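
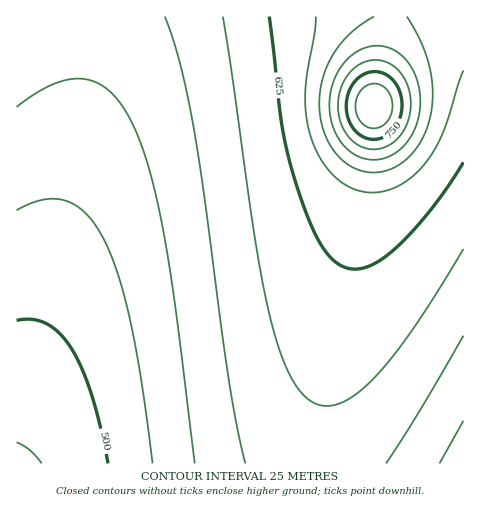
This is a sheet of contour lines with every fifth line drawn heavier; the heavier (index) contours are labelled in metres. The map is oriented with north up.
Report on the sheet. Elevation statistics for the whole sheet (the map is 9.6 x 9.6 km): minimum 470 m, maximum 800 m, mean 585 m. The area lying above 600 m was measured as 33.7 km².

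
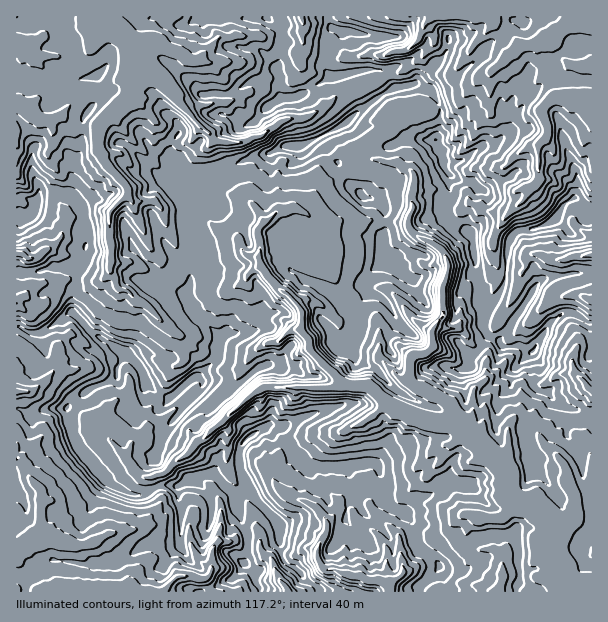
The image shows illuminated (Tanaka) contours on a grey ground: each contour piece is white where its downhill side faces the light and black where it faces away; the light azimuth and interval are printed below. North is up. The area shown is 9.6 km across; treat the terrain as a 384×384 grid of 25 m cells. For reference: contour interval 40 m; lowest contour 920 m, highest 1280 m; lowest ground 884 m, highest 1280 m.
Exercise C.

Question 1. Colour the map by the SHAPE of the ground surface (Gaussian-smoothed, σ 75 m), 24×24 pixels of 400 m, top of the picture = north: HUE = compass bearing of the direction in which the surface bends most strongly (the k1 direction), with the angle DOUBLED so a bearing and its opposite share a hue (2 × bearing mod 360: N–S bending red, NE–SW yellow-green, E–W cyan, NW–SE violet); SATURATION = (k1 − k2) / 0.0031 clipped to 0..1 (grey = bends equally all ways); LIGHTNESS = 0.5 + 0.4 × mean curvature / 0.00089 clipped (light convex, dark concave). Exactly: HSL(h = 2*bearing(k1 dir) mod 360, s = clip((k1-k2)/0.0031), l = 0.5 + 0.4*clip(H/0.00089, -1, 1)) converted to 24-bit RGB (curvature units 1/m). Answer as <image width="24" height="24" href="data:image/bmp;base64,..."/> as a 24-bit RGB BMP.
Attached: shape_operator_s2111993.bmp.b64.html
<image width="24" height="24" href="data:image/bmp;base64,Qk32BgAAAAAAADYAAAAoAAAAGAAAABgAAAABABgAAAAAAMAGAAATCwAAEwsAAAAAAAAAAAAAun6wcGCDi3ZVh3xKTmk5sWI6DF0Lb6MCyAqSx+I27kPdAuo9efvMiAAEWy0HCVU105w21Y2RcpG1i5ZeMJ6qarmAdE9zkldaTY9tlIbLSVDGnX/HxZnQTnqm4ojDkupnAUdt7/jTWgRXqPqbMwAu05G6nc3KSWnAJKe6k9WZilWPqVhdP7NYTZyJYkZ3scWQV6pMc0M9toZhKVopUWYziXdC265+y0HhAjh8sNtGOWzK3arYGDx/0JR6srBqiDOJgNN0WItnT3ymjnLTwavjh1W1R1xzxGx0c8SRVT2Rl211k0NSk3JGLY9Ho8I0K2Fdexnez8mDn/DIjy9OcRNKTbRPmWCKc8G3lpa/kVVTSi8kR8MrJnAmZzUxtsNlMVqRsDdGclZ0ZDxNsevEuujtrQPgjo74wbnrYqvHueejVR1Kh05phKidb5CObHeIm72MT4J+snnJqbLfu67ZOSBV0Jt7XcuJtqk3m1aJelWKi9qxmcqmZi5h68fUAVQaHoF3zkzS68VnOStHhLebhrjJmJTQrqLNvpajcYxaL2RVyrJlbCo0Qypb0uO+WSFWf8NyaZZINSlWx+i3bk5ei15nWoNK1aqRBTIWBFNI+NPkqJTkXcVmUFgnECoJXHs41a+4mYHKrj62fkg4jTtiLaagx6RYgWOnlppdmI7ddHHe1LGRUnJrlnWemlV91aeBlUi6AY0rAHgX4qiufFrd59T35dP4IvH7T0QNe0UTPdJteTZJUFaegq8/gldJeL59mMjYWWUaLGY015bC2IPaMGOFt+69c1To8NnrbXrM/QDlHzMAMTMAOXUAMSUCMxMAXf6Augu2PBMRoMVGF2FQyINmOb5YdtaAMA4TcXqeSJSHZVosWlsnpeiNadl5JFthx4U7xG1jKH2i29L50+34aABm5DJ4zvXt/msbADxMvbj7+dLrPh2pvN1S3eq+RpRibh+8c4PVt0KNOJGB0PnvatPHnFR/bTtiYE1B4sevzWG/EVkBz8YAVAFxrdnAwXd9xhSMwP/gABgz9+1dxELmp+vo9KzeslKgKHwfnlYqzkre0frybjVNYpOWfilCiEpdksurZ5l5lmiN4LrbJgC0dux3kVJWq19ZeNyWdwAfAFBavVsu2Oise8EkCVcl+KPer9H1OnYzNG8+0tE3U4xlVBAzaMyegKCpp6h5X35PRpGB534TMwIQadeWXW6hv5SJhiM7peOfAA4z5MCvncODJ4Sm98PLFEUYXD8ZckTvvYDf1KeLGGxnvitHcLVqg2ZvoJB+oZWKPbtYVwRPud3Nd4WFX2t1qmaMn7vOk82tOAXWmmwWTOh24JFOKalOsBKiV9Loa6okEEEey7qUERuxmvCTXyKWr55nmJyBo5x4rkssIVG/lJqGb2qLdG1/ZX6Qt9mhqB8XMwAZkOmeCbCS/7/OVx8rlmY+Ycsh8drjP3mZecVZEwhgiPqWojDnnC5skod1k3B2xI+RDFU6tItTgUtfdmJcYmoy4dt/FgVHu9foet6c1DlNA0Uuy5jx/M/2z2aK6KGdbVHUqdbS0qLdAgMxoFsdeMpxfHWOlZFzdUNaqnmPVItmZIaAhFGl2PDuypqXDRBNxLV9m1ktwvLFH2F3DSYbwIZcpu3wZfo9TiJSwcZzbCtghxiQnsy5oa+VfJW+tZLMlGqsoIJcp4FSOmBTc7V8cYFTmYZURBNNw86HdOWrX2ojzSriDjWpTsFO0exQ79lDJypu4NO1IAxAf97Tab+11saWL55tNx8GL1QA2Zj73dP4wJXpUnQ+SnVHuHLFVlK+1vXWLVK63qXqc85SCD4lodk5pbVJabVBZlIlyZVrFFVGQqJJqDZn2/fPNwAwdIfm6tb1Ck4AHy8Eg3ce+dL0Uo+9TXJgTIth09l4d0KQMl1UyJSMbFPYP++8jVaLglc9xpbDSIxrzI6eKW1jXr5sbgwhUeC5NLrdQY1C76/gzsnyOI24I1sg3maQ1FrOR4pGqOagLi5gUESHuqiSvkZsLWcXalQzkaCwcW2Sl4amwamTO1BymHhIN5/IecihZjdSumGTwKN2OHhNxFqUmZ3WdKTWdsvrppzs1TQ+lj16HUoqln5ktIyYeHe6a43FbVJEknVjZa1jnrNpjkmbVaB5hU0mT0YeKKUxRsLOs8xtP2idwFRPemkzamsOJTMACHgA5miQM6uf4pLeJl1Md5I+qFWapoS4iIyxZ5mdnq1uc0RCfkFWj1m7jJXR1cflN43Yih3OUNuBNKfDi0GxhOOTRMTuc1r3mgr8DJAP6FBQPCp80HrBnZbFNHxMc4c/"/>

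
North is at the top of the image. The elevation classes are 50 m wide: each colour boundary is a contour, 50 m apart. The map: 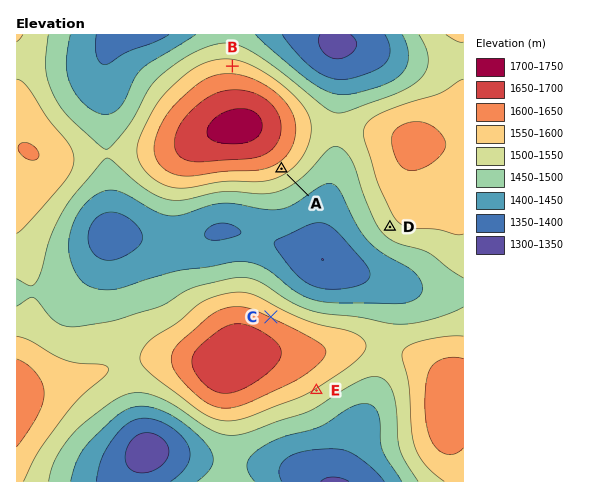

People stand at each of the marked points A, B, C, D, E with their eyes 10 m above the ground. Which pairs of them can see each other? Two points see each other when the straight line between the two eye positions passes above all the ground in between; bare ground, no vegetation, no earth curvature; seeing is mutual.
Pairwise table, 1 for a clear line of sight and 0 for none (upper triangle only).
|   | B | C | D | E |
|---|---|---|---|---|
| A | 0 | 1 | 1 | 0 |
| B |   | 0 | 0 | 0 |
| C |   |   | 1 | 0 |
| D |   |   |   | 0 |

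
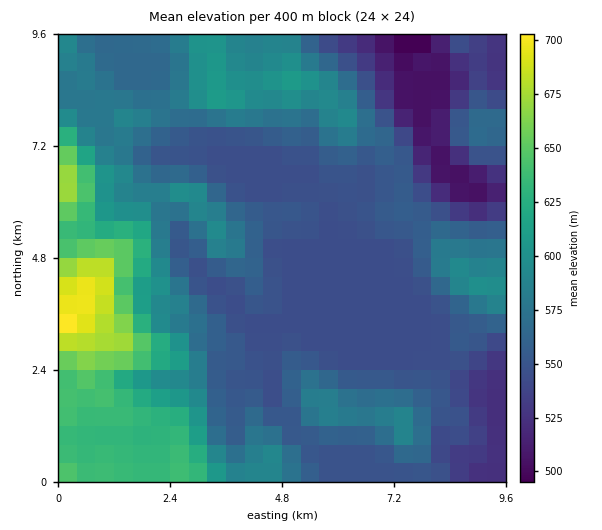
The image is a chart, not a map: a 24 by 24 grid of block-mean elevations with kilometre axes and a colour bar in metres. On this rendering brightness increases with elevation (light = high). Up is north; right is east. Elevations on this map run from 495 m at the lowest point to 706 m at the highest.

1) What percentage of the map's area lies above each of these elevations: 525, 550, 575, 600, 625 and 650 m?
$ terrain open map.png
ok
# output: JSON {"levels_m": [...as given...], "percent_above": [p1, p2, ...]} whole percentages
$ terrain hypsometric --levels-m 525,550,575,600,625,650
{"levels_m": [525, 550, 575, 600, 625, 650], "percent_above": [93, 63, 38, 19, 14, 5]}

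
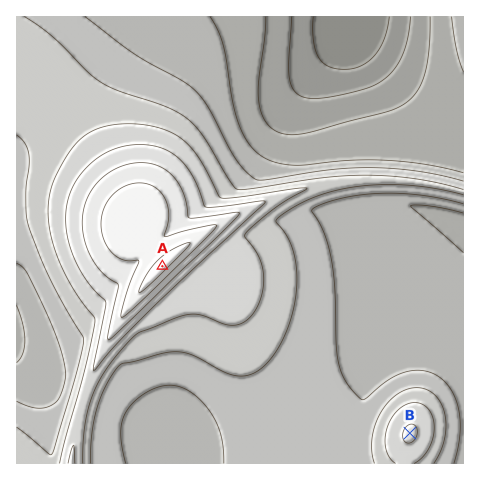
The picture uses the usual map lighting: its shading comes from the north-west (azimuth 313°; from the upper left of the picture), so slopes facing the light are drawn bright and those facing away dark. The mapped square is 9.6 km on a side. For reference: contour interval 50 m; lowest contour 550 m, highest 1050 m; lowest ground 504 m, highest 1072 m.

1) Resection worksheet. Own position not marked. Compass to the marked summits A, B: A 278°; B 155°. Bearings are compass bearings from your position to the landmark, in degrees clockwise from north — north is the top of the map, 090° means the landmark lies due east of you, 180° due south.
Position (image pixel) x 344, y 292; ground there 740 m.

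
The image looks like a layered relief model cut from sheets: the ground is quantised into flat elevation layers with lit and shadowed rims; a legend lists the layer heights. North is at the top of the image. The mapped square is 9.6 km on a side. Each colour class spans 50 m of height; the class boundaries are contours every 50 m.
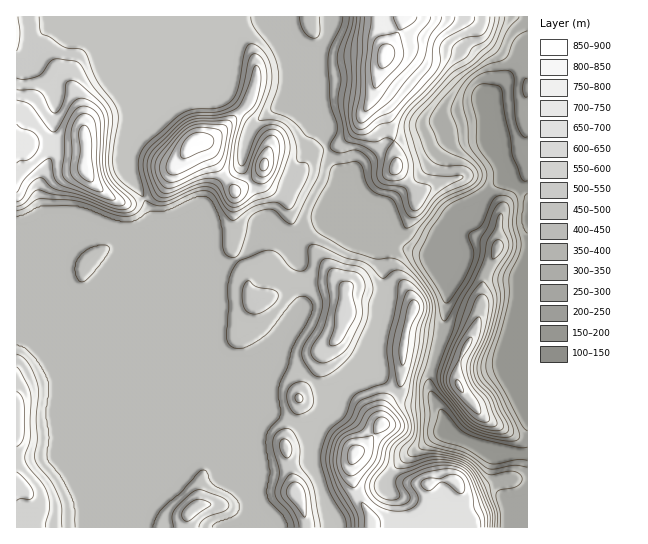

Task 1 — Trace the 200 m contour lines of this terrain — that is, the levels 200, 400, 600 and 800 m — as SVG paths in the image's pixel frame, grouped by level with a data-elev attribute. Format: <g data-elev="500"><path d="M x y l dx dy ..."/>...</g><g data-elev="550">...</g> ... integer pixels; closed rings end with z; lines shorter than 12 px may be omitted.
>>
<g data-elev="200"><path d="M527 460l-9 0-20 4-8 0-25-16-27-9-4-4 0-4 5-21 3 0 3 1 15 18 9 6 46 12 12 0"/><path d="M527 431l-6-8-25-46-3-10 1-13 14-52 1-27 10-20 2-12-4-20 1-18-1-8-4-5-16-5-3-2-2-16-15-24-1-24-5-23 3-8 5-5 6-1 10 1 4 1 2 3 11 66 9 23 2 3 4 0"/></g><g data-elev="400"><path d="M495 527l-1-16-9-24-8-14-7-8-11-6-17-4-12-1-17 3-5-3 0-4 7-9 2-7-1-28 1-24 9-35 6-34 0-11-4-9-13-18-14-14-10-3-16 1-28-9-29-17-5-7-2-9 3-11 13-24 4-13 6-5 17-3 6 2 2 4 4 14 3 6 8 6 16 6 13 29 5-1 10-7 13-18 7-6 30-15 2-7-6-7-6-2-20 0-11-6-7-11-7-19 0-7 6-9 29-33 24-17 18-15 5-10 7-21"/><path d="M489 430l12 0 2-4-12-28-13-15-4-10 0-11 13-28 6-28-1-12-9-12-6 5-8 12-11 30-14 34-4 16 4 11 24 29 9 7z"/><path d="M492 258l2 1 3-2 5-7 1-5-2-5-4 0-4 4z"/></g><g data-elev="600"><path d="M485 527l-1-12-13-36-6-8-10-5-12-1-13 2-9 3-16 8-2 3 0 4 7 13-1 3-4 3-8 2-10-1-8-4-5-4-4-8 1-10 12-16 5-18 14-12 2-6-1-8-9-11-7-6-6-2-12 3-7 4-8 15-18 15-6 14 0 11 2 9 6 18 15 25 2 13"/><path d="M304 517l1 0 1-4-1-22-6-8-6-1-5 5-1 7z"/><path d="M17 500l4-1 9 0 3-2 1-3-4-9-13-13"/><path d="M17 447l4-4 3-6 0-26-1-13-6-7"/><path d="M460 391l3 1 0-3-4-8-2-1-2 5z"/><path d="M402 365l2 0 2-6 5-32 8-18-1-7-4-2-4 2-2 5-9 38 0 10z"/><path d="M330 345l4 1 7-4 14-25 1-7-3-15 0-9-3-4-7-1-4 4-5 42-4 14z"/><path d="M233 207l8-2 13-10 11-3 4-3 10-18 6-20-1-9-3-8-6-4-6 0-6 3-4 6-13 33-3 2-4-1-5-6 1-22 6-22 3-8 11-10 4-14 2-17-2-6-2-3-3 2-7 23-9 17-17 7-26 2-10 4-31 29-5 6-2 7 0 8 3 9 5 13 4 5 10 0 28-12 13-2 7 3 10 17z"/><path d="M17 202l6-4 8-15 6-4 4-1 13 11 27 6 33 13 12 1 4-2 1-4-3-5-15-15-6-10-2-14 3-41-2-8-7-9-20-18-5-2-4 0-4 3-1 13-4 10-3 4-4 2-4-3-6-13-5-5-6-2-16 0"/><path d="M391 174l6 0 5-4 0-8-4-4-4 0-3 5-2 7z"/><path d="M357 17l-6 30 1 34-4 32 4 17 5 4 5 1 7-2 10-8 11-3 4-3 11-14 32-35 3-8 0-13 2-7 6-5 22-12 4-4 0-4"/></g><g data-elev="800"><path d="M349 463l5 1 7-5 3-6-1-6-8-2-5 2-2 8z"/><path d="M91 182l2-1 1-4-2-19-1-19-2-10-3-3-3-1-2 2-2 6 1 17-2 20 4 7z"/><path d="M170 174l4 1 5-1 36-18 6-10 1-9-1-6-6-2-14-2-8 2-7 4-9 10-10 18-1 8z"/><path d="M374 87l3 1 2-2 18-19 5-8 1-9-5-18-19 4-5 5-3 25z"/><path d="M393 17l6 13 13-7 5-6"/></g>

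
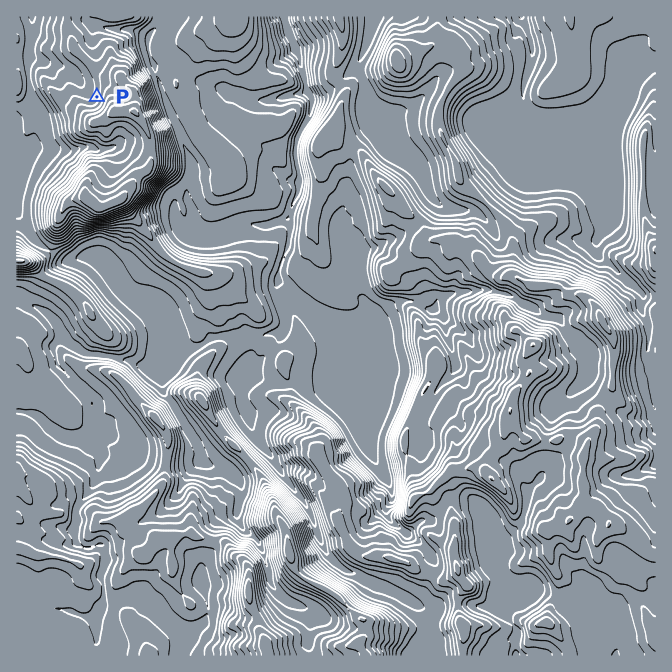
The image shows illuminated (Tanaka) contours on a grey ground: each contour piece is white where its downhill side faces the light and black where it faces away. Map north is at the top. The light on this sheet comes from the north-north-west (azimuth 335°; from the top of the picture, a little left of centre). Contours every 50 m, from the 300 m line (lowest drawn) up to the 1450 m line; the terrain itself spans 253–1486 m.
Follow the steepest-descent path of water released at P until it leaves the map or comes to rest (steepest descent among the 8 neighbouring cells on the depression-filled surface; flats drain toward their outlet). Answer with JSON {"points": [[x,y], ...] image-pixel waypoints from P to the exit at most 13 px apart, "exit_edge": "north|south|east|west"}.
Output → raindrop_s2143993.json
{"points": [[97, 97], [84, 87], [72, 73], [58, 65], [45, 62], [32, 60], [30, 48], [32, 35], [32, 22], [32, 17]], "exit_edge": "north"}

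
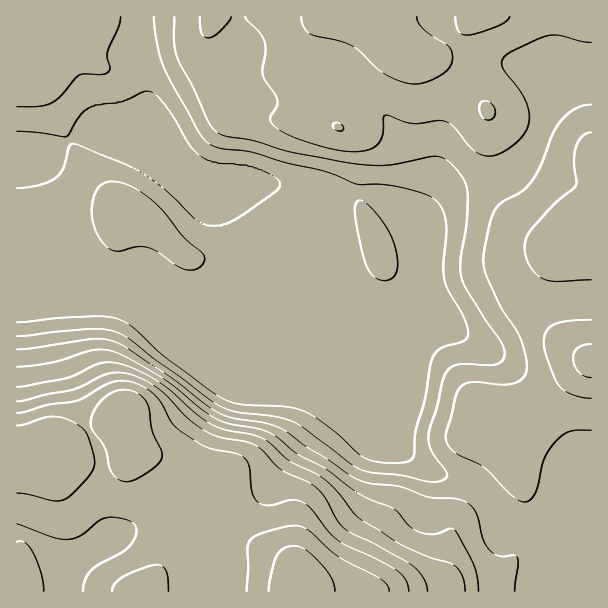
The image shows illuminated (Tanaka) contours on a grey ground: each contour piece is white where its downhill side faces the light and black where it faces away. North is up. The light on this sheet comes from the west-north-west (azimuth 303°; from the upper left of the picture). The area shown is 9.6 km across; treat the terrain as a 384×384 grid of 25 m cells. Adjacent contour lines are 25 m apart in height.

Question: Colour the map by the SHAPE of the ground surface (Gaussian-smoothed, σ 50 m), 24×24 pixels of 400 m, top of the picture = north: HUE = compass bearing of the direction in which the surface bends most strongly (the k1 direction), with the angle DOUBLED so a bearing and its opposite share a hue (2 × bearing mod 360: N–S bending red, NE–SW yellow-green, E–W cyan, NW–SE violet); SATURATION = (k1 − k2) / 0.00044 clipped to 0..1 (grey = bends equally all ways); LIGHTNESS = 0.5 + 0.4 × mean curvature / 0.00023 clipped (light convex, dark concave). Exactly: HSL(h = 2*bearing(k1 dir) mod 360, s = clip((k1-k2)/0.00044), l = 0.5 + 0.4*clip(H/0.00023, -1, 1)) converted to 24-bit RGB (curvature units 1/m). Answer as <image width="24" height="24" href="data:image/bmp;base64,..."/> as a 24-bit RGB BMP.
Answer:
<image width="24" height="24" href="data:image/bmp;base64,Qk32BgAAAAAAADYAAAAoAAAAGAAAABgAAAABABgAAAAAAMAGAAATCwAAEwsAAAAAAAAAAAAAwp6LYE+FVXKJUq7GoaPNzJS0iGSZa3eLdWuKREyDgqKCub2bmrOqZHrDiKbSu8DdlGrcUVHL2MW5SyqZZ12FeoqKg32MfXaHtFVMgXGBfYB6R4RMPHQ0tHRZrW+AeWyBd2V8VHGPdLersMipj8eqVoy+f6Ktcpp+pUegnU2W0JtjVTCInmKkiIV6fnR8gH1+hl1Kk2xKZqBMXH9kVndTXpROn3JulGR6ZpB3S8SvWLexwMCKucBpRmJNgHlPhEo3Xz81glBL0MB7NzVwilVlmIZzdneAf3+AbnFXhapxg514cFF5gJFbRJ9VVnlvoWV3lLt8SpNlR2dKpbtRwbR3WXedUEicsV64dJXHaIvRzaGylh2XkXZShaFscXuBf3+AcH+qiquNd5CaT0ykromMgZJnQ29oY6aKwsCdZmuIRrqsiN3UusrUZX7IKjHPkIvNxEmyZhcWgTIKfjA7lrZ3cKB8a3KBfX98gnOvna6cdYeoUkCNr3t0k7W9YYzJWc3Sj5fOtazch+TXPrGToYpRgkI7OigZQzkLYAEXrx8nq7FnYqiUlbmAc4lsaHN5e314iWzezrfLkEmqhTiFoMpwXsdsULq3cubdUMj+uLft5Y7fqUGRhFlRhCY/eztZfYB/ER6JxrPNxaG7gpOhmaOGk3h9ZHJ3e3loSUOt1qLNsS/2tnXo4+zfm9rXc/vsYfDfIUVjMyMJhTUBry8TghgdgUlVgH9/f3+AFkZppYNqv52Hn7q8f320uHOvlk9/impLQGxAd4tEVD99c73T2vHo1uj1gI7lPAAYMwADcl0qfn07gnZPgH17gH9/gIB/f3+AJTxxY6R3pNepkKm8m0iwszl+xDiLuoWKammea2OTV4yYTNxPhv9CnH8XMwAGYQ0ggH9/gIB/gIB/f3+Af3+AgIB/gIB/gIB/PlGATtWYhsRweTg2YiAxmEVFeYenvcnMZGGYdIWoaam3rMqJ2YUsOQAPfUJZf4B/f4B/gIB/gIB/f3+Af3+AgIB/gIB/gH9/dX+BKp0+fDYqdyAicnhKbbqDeMezkrmuWWYhaXwia3Uji3AVkjANgkpjf4B/f4B/f4B/f4B/gIB/f3+Af3+AgIB/gH9/gH9/gH9/fmaAZSdQnIlwgbCeZrtvX5tId4Y7foF1fIJjeYBXhWpIjZVdf4CAg3BofIhMeoB7f4B/f4B/f3+Af3+Af3+AjEpaj645X4l6biaFkHajgLKRfJ6AoJRtjIVXe39TgH9/gH9/gWiCl2thnaVgcERFsFlKlse8Qp6efIB+f4B/f3+Af3+AfHiAwyy6td+xO0uUKSSJoZWrppmUi3yJm3yAnoaSe3+lgIB/gH5/fFCEoXlypXdhWI6af+G4aJfGpVzPqGm0dIV3f4B/f3+AY0qAeNhkp9SQYTqBKjlzhJh2poiCh4WahoahpZibc4CYfXuRfGyOYVmXoX2mpqXDmeLgbcTAaCVEZ3RBP6JQxX66iXaVgH9/WzeBmeeMoDB0gWh2Oy9qXZNjhqF6h6aXdXGXqpCHh3KSf3ObgmydYl2WgLiyr9nDqHG1dhhFgXV8f4B/cIFzQIRErVNNmVZpUaBjwbQwaC4ngW4/T5KIVo5sbq9WbZBha2d5qIRxlnNjdH9bU3heZ5t1Ysd0om8peiMqgHl7gnVyf2kxa1MhXS4RcGgSZF0Vd3EWkpAnU6xsaKKRWHWEfn9dibZIUIdKUnZslmNqt4BsgXtddH9LbKxUhWpHgXRtgH9/gXOBkQVIzmtNV0mda4y8iI3Ni3nRpsfdmN3pY4fFgHCRVF17fmKPur54U5phQYWBU26OxLOohpZQYbFUPIlWfYB9f4B/gH9/bB5tnV+rwtfZi5zef6DXc3rGiprPudnbjG66mj2doHB9W2ONWnedxMeuiK+2Q2qYPI6Gib59hYm6rpa5o1SlaoI2T5Q6c0FOcSl9d8WKkLiBgYlzeWlmdIBiZK9cpZRUgjBFfUlOnKNtZYuQSq6tm8mem4KqdUaMboJ0ZZBDmWxtmmh/rWexkIu6jZC5PSCUdF6kf8BteJ9vd3aQhWeYnZ5+hpddd0ZHjlR9kIKgja+Rcp2mU7CHaalOfERVgm5+f3+Af4B/gH96hGd1l3NRdK5Pg3FaQCR9kX6utr+WcJZ3Z3hzbWF4qYRylmtwaXGVaJeth6q2nre9h2yvqF5siWdFY3JCUn9Kf31hhnRRf3+AeVCXsZyjmrKZTVqWLjqMaKCZxryNiYGQcWmPXF+PnZGIlI6eeo6bb4yNeJpjkpRUf1lkpGWSs4S4kIu1YnqrWVWanoOr"/>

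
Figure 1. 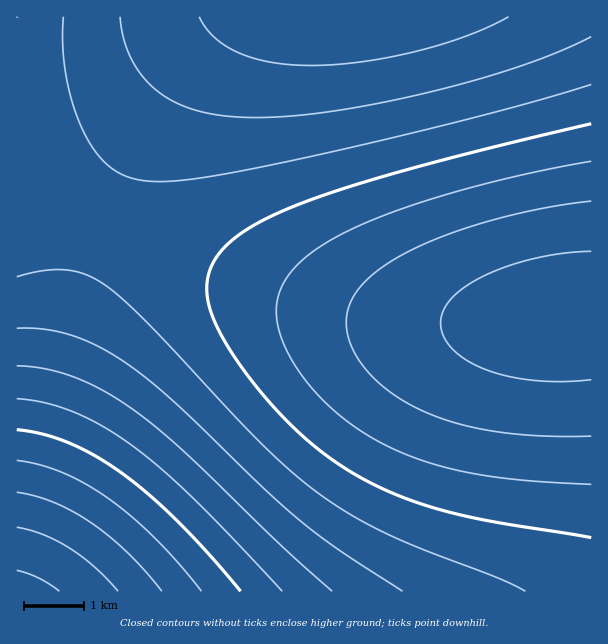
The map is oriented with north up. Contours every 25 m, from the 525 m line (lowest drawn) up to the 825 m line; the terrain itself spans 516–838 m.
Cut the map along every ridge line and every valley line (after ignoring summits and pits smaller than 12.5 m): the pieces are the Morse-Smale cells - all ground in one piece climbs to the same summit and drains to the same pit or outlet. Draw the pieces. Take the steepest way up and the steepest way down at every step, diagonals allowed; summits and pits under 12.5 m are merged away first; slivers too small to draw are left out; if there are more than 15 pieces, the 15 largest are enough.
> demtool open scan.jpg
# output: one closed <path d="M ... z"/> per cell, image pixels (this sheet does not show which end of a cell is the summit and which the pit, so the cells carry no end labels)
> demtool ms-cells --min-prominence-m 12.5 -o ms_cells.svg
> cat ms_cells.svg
<path d="M102 226l-5 5-21 60-34 131-24 114-1 56 575-1-1-278-100 9-80 0-55-8-50-12-60-19z"/><path d="M591 16l-355 0-8 4-29 30-35 46-24 41-24 48-16 40 146 58 60 19 50 12 55 8 80 0 100-9z"/><path d="M234 16l-217 0-1 176 83 34 17-41 24-48 24-41 35-46z"/><path d="M17 193l0 353 11-64 32-132 16-59 24-64-5-4z"/>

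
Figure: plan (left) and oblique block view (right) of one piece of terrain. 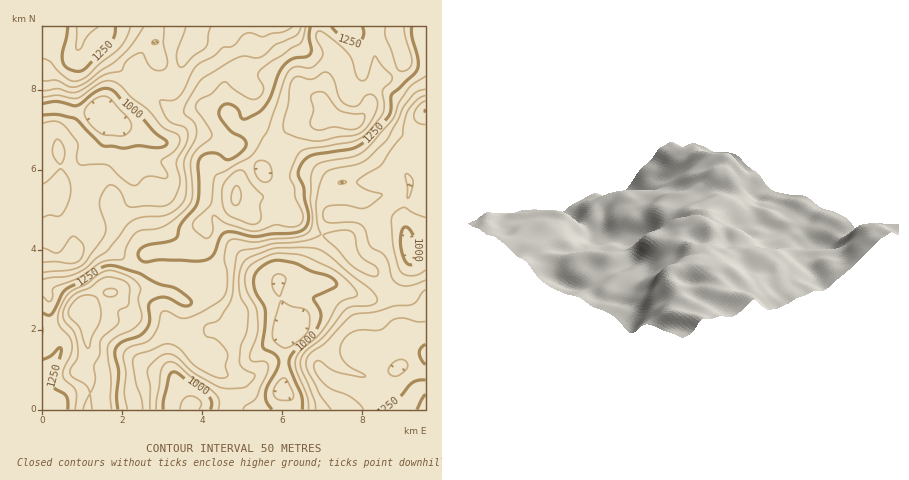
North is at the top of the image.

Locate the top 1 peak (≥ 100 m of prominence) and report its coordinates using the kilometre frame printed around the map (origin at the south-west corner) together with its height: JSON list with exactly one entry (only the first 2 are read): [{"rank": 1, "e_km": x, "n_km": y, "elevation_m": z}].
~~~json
[{"rank": 1, "e_km": 1.01, "n_km": 2.54, "elevation_m": 1448}]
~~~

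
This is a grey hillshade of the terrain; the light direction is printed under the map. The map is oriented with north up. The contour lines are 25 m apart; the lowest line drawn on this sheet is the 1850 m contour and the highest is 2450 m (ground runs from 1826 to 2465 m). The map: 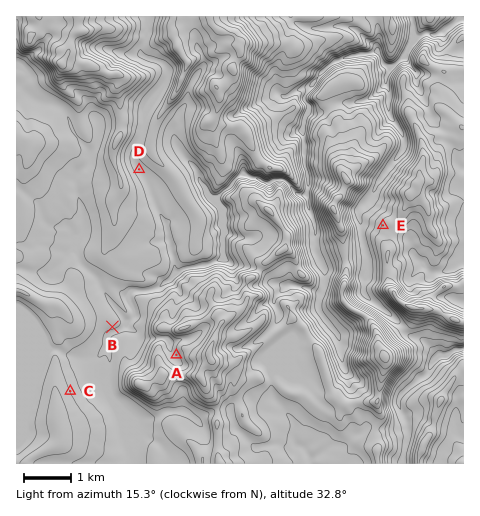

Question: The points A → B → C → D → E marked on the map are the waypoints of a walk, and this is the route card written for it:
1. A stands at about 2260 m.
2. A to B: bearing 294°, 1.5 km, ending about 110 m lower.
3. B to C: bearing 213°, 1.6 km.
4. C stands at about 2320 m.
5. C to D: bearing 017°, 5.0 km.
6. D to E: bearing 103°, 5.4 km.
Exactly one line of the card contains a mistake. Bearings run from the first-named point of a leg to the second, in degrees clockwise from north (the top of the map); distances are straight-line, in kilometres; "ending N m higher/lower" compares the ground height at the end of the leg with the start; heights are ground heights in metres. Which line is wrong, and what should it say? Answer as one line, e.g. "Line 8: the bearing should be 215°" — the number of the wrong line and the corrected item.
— Line 4: the height should be about 2200 m.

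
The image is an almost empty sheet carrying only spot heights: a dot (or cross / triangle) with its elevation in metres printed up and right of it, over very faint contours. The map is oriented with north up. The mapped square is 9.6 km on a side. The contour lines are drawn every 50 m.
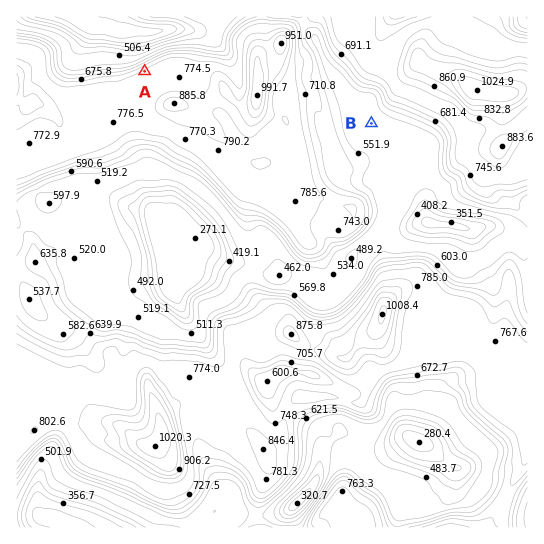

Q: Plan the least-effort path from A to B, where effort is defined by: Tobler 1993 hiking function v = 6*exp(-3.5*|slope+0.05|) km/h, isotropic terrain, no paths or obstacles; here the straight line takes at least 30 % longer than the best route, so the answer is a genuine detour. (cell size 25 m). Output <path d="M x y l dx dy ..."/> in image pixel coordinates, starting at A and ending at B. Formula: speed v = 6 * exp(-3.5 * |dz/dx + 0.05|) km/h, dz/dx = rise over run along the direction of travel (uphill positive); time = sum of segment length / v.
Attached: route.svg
<path d="M145 71l69 35 4 0 8 4 17 17 6 3 2 0 16-8 8-8 11-5 12 0 3-2 5-5 3-1 1 0 16 8 9 9 11 5 25 0"/>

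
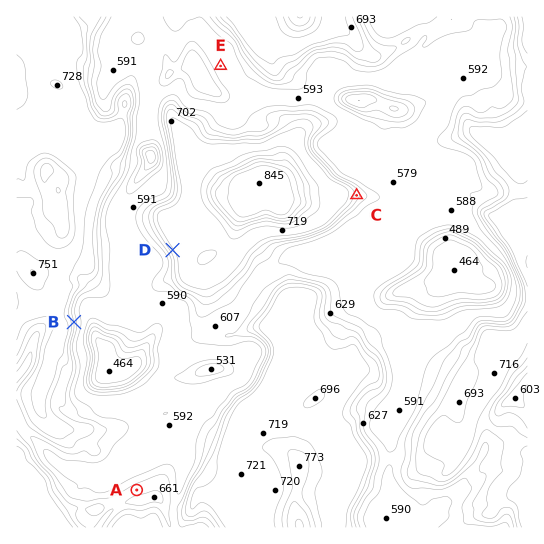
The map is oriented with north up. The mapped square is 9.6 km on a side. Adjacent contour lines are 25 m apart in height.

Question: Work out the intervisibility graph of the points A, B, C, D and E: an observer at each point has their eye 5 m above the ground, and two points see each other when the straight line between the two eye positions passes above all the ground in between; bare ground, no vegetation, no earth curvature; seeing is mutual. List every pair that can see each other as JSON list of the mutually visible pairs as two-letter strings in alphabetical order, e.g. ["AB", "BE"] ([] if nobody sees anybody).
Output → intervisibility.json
["AB", "AD", "BD"]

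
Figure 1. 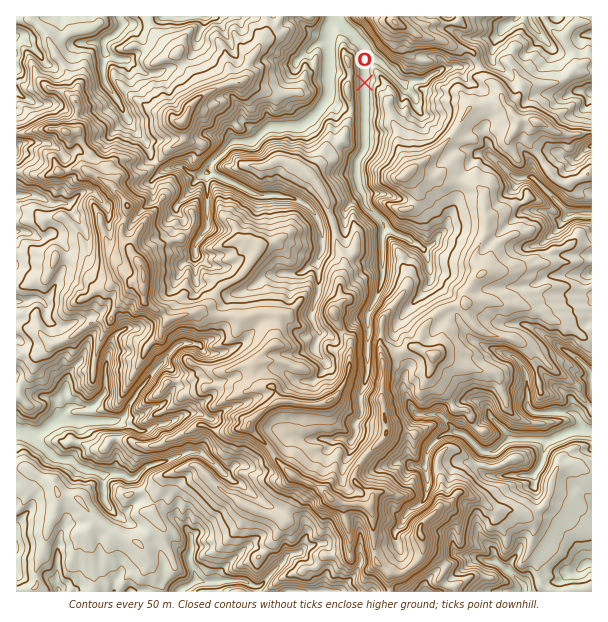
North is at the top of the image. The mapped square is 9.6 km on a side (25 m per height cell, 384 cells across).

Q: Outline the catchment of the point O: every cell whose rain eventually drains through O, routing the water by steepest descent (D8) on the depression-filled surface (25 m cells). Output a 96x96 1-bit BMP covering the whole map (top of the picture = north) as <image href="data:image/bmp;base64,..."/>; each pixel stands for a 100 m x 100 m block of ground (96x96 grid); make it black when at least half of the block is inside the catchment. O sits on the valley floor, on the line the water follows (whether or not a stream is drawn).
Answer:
<image width="96" height="96" href="data:image/bmp;base64,Qk2+BAAAAAAAAD4AAAAoAAAAYAAAAGAAAAABAAEAAAAAAIAEAAATCwAAEwsAAAIAAAAAAAAA////AAAAAAAAAAAAAAAAAAAAAAAAAAAAAAAAAAAAAAAAAAAAAAAAAAAAAAAAAAAAAAAAAAAAAAAAAAAAAAAAAAAAAAAAAAAAAAAAAAAAAAAAAAAAAAAAAAAAAAAAAAAAAAAAAAAAAAAAAAAAAAAAAAAAAAAAAAAAAAAAAAAAAAAAAAAAAAAAAAAAAAAAAAAAAAAAAAAAAAAAAAAAAAAAAAAAAAAAAAAAAAAAAAAAAAAAAAAAAAAAIAAAAAAAAAAAAAAH4AAAAAAAAAAAAAAP4AAAAAAAAAAAAAA/wAAAAAAAAAAAAAD/gAAAAAAAAAAAAAP/gAAAAAAAAAAAAAf/gAAAAAAAAAAAAA//gAAAAAAAAAAAAB//wAAAAAAAAAAAAB//4AAAAAAAAAAAAD//8AAAAAAAAAAAAH//+AAAAAAAAAAAAP///AAAAAAAAAAAAf///AAAAAAAAAAAAf///AAAAAAAAAAAAP///AAAAAAAAAAAAH//+AAAAAAAAAAAAB8f+AAAAAAAAAAAAAAH+AAAAAAAAAAAAAAD+AAAAAAAAAAAAAAD+AAAAAAAAAAAAAAB+AAAAAAAAAAAAAAB+AAAAAAAAAAAAAAB+AAAAAAAAAAAAAAA+AAAAAAAAAAAAAAA+AAAAAAAAAAAAAAA/4AAAAAAAAAAAAAA/+AAAAAAAAAAAAAB/+AAAAAAAAAAAAAD//AAAAAAAAAAAAAD//AAAAAAAAAAAAAH//gAAAAAAAAAAAAH//wAAAAAAAAAAAAH//8AAAAAAAAAAAAD///gAAAAAAAAAAAD///gAAAAAAAAAAAD///gAAAAAAAAAAAD///wAAAAAAAAAAAD///4AAAAAAAAAAAB///8AAAAAAAAAAAB///4AAAAAAAAAAAB///4AAAAAAAAAAAD///4AAAAAAAAAAAD///4AAAAAAAAAAAH///8AAAAAAAAAAAH///8AAAAAAAAAAAH///8AAAAAAAAAAAH///8AAAAAAAAAAAP///8AAAAAAAAAAAP///8AAAAAAAAAAAP///8AAAAAAAAAAAP///8AAAAAAAAAAAf///8AAAAAAAAAAAf///4AAAAAAAAAAA////AAAAAAAAAAAB//+AAAAAAAAAAAAB//8AAAAAAAAAAAAA//4AAAAAAAAAAAAAf/4AAAAAAAAAAAAAP/wAAAAAAAAAAAAAH/wAAAAAAAAAAAAAD/wAAAAAAAAAAAAAB/wAAAAAAAAAAAAAB/gAAAAAAAAAAAAAB/gAAAAAAAAAAAAAA/AAAAAAAAAAAAAAA/AAAAAAAAAAAAAAA/AAAAAAAAAAAAAAA+AAAAAAAAAAAAAAB+AAAAAAAAAAAAAAB8AAAAAAAAAAAAAAAAAAAAAAAAAAAAAAAAAAAAAAAAAAAAAAAAAAAAAAAAAAAAAAAAAAAAAAAAAAAAAAAAAAAAAAAAAAAAAAAAAAAAAAAAAAAAAAAAAAAAAAAAAAAAAAAAAAAAAAAAAAAAAAAAAAAAAAAAAAAAAAAAAAAAAAAAAAAAAAAAAAAAAA="/>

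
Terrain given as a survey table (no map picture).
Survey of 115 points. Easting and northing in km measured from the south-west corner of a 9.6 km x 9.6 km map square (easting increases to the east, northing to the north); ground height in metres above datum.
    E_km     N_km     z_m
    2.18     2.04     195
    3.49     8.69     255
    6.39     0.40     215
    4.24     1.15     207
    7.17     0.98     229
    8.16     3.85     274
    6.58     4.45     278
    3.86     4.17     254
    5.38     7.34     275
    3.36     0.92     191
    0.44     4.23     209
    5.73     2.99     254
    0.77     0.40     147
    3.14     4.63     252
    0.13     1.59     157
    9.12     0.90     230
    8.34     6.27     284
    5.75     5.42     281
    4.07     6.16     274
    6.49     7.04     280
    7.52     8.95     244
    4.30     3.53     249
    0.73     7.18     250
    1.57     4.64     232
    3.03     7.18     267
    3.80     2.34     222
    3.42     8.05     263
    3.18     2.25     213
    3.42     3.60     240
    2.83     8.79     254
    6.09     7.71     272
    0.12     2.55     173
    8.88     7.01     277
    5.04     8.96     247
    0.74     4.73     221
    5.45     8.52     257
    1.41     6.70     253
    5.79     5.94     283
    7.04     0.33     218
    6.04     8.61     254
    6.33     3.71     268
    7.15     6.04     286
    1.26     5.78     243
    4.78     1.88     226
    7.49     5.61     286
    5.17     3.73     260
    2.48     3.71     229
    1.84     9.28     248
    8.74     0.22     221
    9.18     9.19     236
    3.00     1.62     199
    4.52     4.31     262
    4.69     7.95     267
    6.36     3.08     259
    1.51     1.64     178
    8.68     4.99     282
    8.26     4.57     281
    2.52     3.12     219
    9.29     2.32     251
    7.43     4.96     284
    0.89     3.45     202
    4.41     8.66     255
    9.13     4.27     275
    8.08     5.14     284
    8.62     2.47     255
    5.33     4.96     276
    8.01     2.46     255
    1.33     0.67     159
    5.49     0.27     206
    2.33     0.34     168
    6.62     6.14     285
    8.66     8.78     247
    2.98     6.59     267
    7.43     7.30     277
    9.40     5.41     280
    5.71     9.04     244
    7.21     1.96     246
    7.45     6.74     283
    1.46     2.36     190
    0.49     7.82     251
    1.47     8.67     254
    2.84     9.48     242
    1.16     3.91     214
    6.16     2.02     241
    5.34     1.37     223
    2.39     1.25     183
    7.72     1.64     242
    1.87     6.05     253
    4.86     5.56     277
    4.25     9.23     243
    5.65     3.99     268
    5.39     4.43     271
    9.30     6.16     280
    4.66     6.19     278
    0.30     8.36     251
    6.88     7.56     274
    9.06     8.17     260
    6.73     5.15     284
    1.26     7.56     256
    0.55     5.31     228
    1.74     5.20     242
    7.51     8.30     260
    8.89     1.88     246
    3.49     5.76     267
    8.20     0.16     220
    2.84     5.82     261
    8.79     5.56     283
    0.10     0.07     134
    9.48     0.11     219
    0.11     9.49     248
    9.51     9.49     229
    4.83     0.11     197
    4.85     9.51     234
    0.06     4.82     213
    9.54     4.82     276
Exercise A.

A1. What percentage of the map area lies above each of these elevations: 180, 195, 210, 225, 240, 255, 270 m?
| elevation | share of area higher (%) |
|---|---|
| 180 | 94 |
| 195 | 90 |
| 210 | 85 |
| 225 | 77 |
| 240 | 64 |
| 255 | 44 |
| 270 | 23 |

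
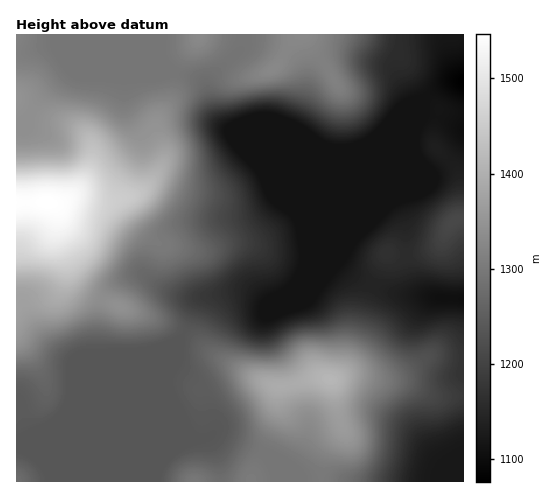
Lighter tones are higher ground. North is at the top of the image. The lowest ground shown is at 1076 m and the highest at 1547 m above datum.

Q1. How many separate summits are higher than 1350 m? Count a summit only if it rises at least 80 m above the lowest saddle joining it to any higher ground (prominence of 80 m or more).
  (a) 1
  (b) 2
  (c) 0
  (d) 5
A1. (b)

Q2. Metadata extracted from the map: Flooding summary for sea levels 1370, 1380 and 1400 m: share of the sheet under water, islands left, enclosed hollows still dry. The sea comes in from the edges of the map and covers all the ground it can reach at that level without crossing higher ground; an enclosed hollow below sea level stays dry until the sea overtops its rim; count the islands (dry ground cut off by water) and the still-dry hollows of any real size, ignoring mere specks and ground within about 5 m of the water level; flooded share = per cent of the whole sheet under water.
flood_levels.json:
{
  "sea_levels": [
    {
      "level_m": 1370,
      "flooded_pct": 88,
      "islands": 1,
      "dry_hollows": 0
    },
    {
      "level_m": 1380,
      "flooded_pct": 90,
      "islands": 1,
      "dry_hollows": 0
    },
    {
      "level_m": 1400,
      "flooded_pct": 92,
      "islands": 1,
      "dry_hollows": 0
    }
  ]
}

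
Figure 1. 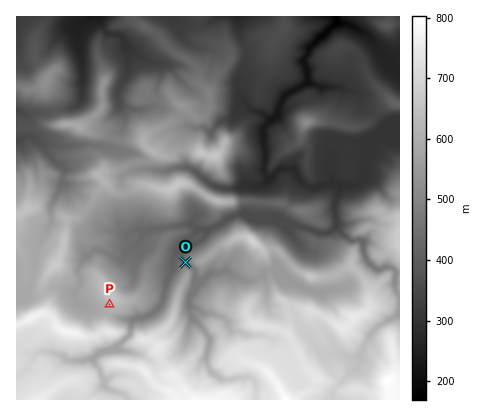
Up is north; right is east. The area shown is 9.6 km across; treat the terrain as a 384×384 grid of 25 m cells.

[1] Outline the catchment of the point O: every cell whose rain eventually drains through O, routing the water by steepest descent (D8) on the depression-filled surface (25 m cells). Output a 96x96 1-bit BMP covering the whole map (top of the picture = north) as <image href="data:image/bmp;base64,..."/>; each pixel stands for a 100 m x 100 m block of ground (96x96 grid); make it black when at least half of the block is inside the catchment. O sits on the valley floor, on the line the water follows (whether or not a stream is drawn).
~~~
<image width="96" height="96" href="data:image/bmp;base64,Qk2+BAAAAAAAAD4AAAAoAAAAYAAAAGAAAAABAAEAAAAAAIAEAAATCwAAEwsAAAIAAAAAAAAA////AAAAAAAAAAAAAA////wAAAAAAAAAAB////8AAAAAAAAAAD/////AAAAAAAAAAH/////AAAAAAAAAAH/////gAAAAAAAAAP/////gAAAAAAAAAf/////AAAAAAAAAA/////+AAAAAAAAAB/////8AAAAAAAAAB/////8AAAAAAAAAD/////4AAAAAAAAAH/////4AAAAAAAAAH/////wAAAAAAAAAH/////wAAAAAAAAAP/////gAAAAAAAAAH/////gAAAAAAAAAD/////AAAAAAAAAAB/////AAAAAAAAAAA/////AAYAAAAAAAAf////gB8AAAAAAAAf////AD+AAAAAAAAf////AP/gAAAAAAAP////D//wAAAAAAAP////P//wAAAAAAAP///////wAAAAAAAP///////wAAAAAAAH///////wAAAAAAAH///////wAAAAAAAH///////wAAAAAAAD///////gAAAAAAAD///////gAAAAAAAB////8A/AAAAAAAAD////wAOAAAAAAAAD////gAAAAAAAAAAB////AAAAAAAAAAAAH//+AAAAAAAAAAAAB//8AAAAAAAAAAAAA//YAAAAAAAAAAAAAf+AAAAAAAAAAAAAAH4AAAAAAAAAAAAAABwAAAAAAAAAAAAAAAAAAAAAAAAAAAAAAAAAAAAAAAAAAAAAAAAAAAAAAAAAAAAAAAAAAAAAAAAAAAAAAAAAAAAAAAAAAAAAAAAAAAAAAAAAAAAAAAAAAAAAAAAAAAAAAAAAAAAAAAAAAAAAAAAAAAAAAAAAAAAAAAAAAAAAAAAAAAAAAAAAAAAAAAAAAAAAAAAAAAAAAAAAAAAAAAAAAAAAAAAAAAAAAAAAAAAAAAAAAAAAAAAAAAAAAAAAAAAAAAAAAAAAAAAAAAAAAAAAAAAAAAAAAAAAAAAAAAAAAAAAAAAAAAAAAAAAAAAAAAAAAAAAAAAAAAAAAAAAAAAAAAAAAAAAAAAAAAAAAAAAAAAAAAAAAAAAAAAAAAAAAAAAAAAAAAAAAAAAAAAAAAAAAAAAAAAAAAAAAAAAAAAAAAAAAAAAAAAAAAAAAAAAAAAAAAAAAAAAAAAAAAAAAAAAAAAAAAAAAAAAAAAAAAAAAAAAAAAAAAAAAAAAAAAAAAAAAAAAAAAAAAAAAAAAAAAAAAAAAAAAAAAAAAAAAAAAAAAAAAAAAAAAAAAAAAAAAAAAAAAAAAAAAAAAAAAAAAAAAAAAAAAAAAAAAAAAAAAAAAAAAAAAAAAAAAAAAAAAAAAAAAAAAAAAAAAAAAAAAAAAAAAAAAAAAAAAAAAAAAAAAAAAAAAAAAAAAAAAAAAAAAAAAAAAAAAAAAAAAAAAAAAAAAAAAAAAAAAAAAAAAAAAAAAAAAAAAAAAAAAAAAAAAAAAAAAAAAAAAAAAAAAAAAAAAAAAAAAAAAAAAAAAAAAAAAAAAAAAAAAAAAAAAAAAAAAAAAAAAAAAAAAAAAAAAAAAAAAAAAAAAAAAAAAAAAAAAAAAAAAAAAAAAAAAA="/>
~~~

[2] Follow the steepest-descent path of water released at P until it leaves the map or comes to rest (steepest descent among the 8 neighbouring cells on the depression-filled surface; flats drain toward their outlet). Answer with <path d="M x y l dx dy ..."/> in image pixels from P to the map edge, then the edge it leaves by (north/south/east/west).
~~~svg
<path d="M110 304l-4 4-18 0-10-6-4-8 2-4 4-6 0-4-2-4 0-8 2-4 4-6 12-8 4 0 18 10 4 0 6-8 12-10 4-10 2-2 12 0 12-4 8 0 4-2 10 0 6 6 8 0 4-2 4 0 10-6 4-4 10-4 4 0 12 8 18 0 10 4 22 2 18 6 6-2 8-6 0-6-2-8 0-8 6-12 0-4-4-2-28 0-10-8-2-8-4-2-12 0-8 8-4 0-4-2 0-8 2-6 0-12-2-4 0-16 12-12 8-18 4-4 8-6 2 0 8-6-2-22 2-4 2-4 0-4 12-10 4-2 8-10 4-2 0-8"/>
exit: north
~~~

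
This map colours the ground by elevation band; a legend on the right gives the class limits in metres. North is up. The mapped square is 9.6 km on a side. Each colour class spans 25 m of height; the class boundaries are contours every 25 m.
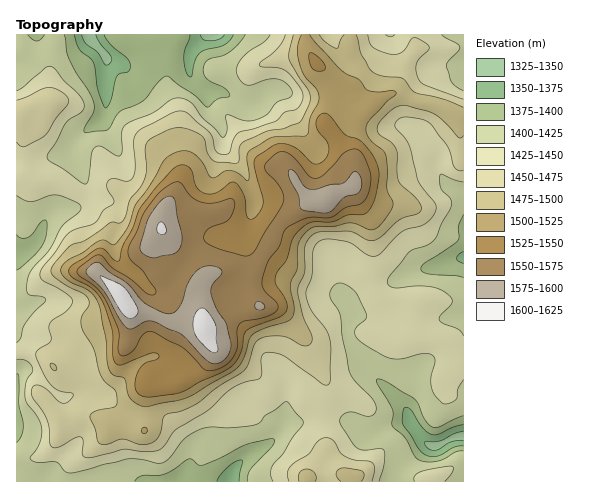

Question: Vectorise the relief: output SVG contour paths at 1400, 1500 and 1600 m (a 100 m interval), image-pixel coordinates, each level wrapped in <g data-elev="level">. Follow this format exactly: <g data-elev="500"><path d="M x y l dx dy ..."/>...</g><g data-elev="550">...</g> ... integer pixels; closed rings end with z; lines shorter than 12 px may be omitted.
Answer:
<g data-elev="1400"><path d="M135 481l3-3 4-2 16-1 8-1 22-15 4 0 5 5 5 1 18-7 26-14 27-5 2 3-3 4-22 24-2 11"/><path d="M463 451l-7 1-12 7-9 3-11 0-7-3-12-21-13-13 1-11-1-5-14-24-2-5 3-1 6 2 29 18 4 5 7 16 7 7 7 0 24-11"/><path d="M17 374l2 2 0 28 4 21-1 10-5 8"/><path d="M463 278l-7-2-29-2-4-2-2-3 3-6 33-22 2-3 0-12 4-12"/><path d="M17 234l4 4 6 0 5-4 9-12 4-2 2 1-1 14-4 11-10 11-15 13"/><path d="M45 35l-5 5-4 1-4-2-4-4"/><path d="M245 35l-7 9-8 8-7 4-14 3-5 7-1 6 3 6 20 11 4 5-1 3-11 2-9 8-2 0-13-12-16-10-9-8-3-1-7 5-16 20-24 11-11 18-21 3-3-1 0-3 9-16 1-10-5-11-12-18-8-15-5-24"/></g><g data-elev="1500"><path d="M143 434l4-3 0-2-2-2-4 3z"/><path d="M301 35l-4 14 3 15 4 11 12 13 3 8-1 7-8 16-3 16-3 1-32 1-22 13-3 7 2 18-1 6-10-8-8-3-5 1-9 6-5 1-3-3-6-13-9-9-10-2-11 3-8 7-15 25-13 18-8 22-11 16-4 3-9-5-6 1-16 12-14 7-6 7-1 6 4 5 23 12 9 9 3 10 6 28 1 24 2 8 4 6 12 4 4 17 4 5 6 4 9 1 33-6 13-6 44-27 6-10 5-18 4-5 11-5 21-7 6-3 2-4 1-6-3-25 6-16 1-22 3-8 7-8 7-3 18-1 17-3 7 1 11 5 6 1 8-6 10-16 1-5-6-16 1-16-2-16-3-5-13-10-4-11 4-9 18-19 7-6 1-3-5-2-15 2-9-2-9-11-11-5-7-5-30-34"/></g><g data-elev="1600"><path d="M211 352l5 0 2-2-2-24-8-14-4-3-3-1-4 2-3 6 0 14 5 10z"/><path d="M128 318l6-1 4-6-8-17-10-10-19-8 18 33z"/><path d="M160 234l4 0 2-2-1-7-4-3-3 2-1 4 0 4z"/></g>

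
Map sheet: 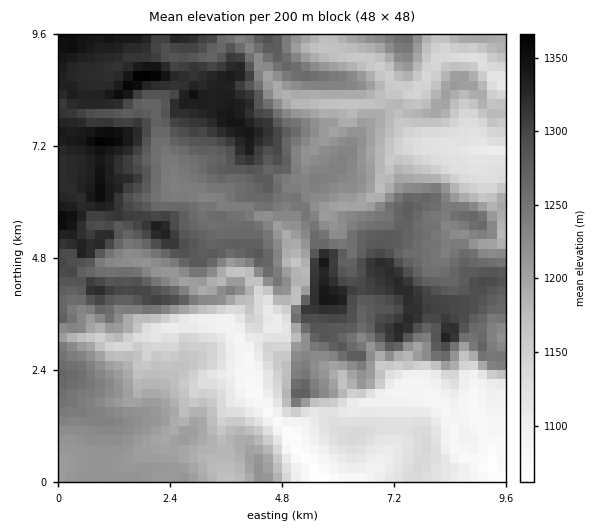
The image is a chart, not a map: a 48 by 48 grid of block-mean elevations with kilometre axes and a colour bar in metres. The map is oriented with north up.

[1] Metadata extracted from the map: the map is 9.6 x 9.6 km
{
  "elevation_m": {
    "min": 1055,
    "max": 1370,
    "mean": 1220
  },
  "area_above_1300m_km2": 15.2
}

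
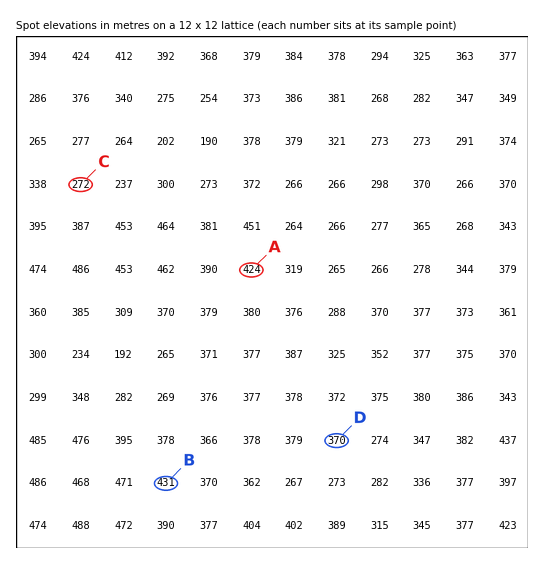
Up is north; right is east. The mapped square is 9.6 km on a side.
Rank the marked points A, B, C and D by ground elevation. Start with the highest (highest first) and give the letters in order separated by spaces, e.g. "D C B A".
B A D C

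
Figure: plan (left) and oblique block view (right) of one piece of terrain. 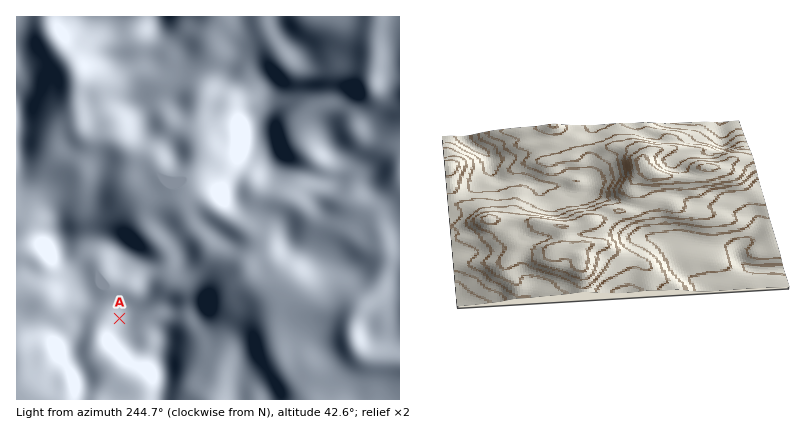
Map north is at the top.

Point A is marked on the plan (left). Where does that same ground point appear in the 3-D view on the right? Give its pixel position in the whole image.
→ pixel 542 252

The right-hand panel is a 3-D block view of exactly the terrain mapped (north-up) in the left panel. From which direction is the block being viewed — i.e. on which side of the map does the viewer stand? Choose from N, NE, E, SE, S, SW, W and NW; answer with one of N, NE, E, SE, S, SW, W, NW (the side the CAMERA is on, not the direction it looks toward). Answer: S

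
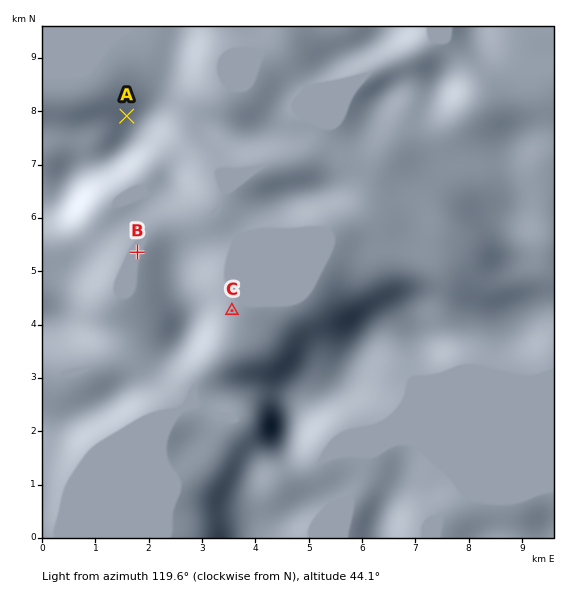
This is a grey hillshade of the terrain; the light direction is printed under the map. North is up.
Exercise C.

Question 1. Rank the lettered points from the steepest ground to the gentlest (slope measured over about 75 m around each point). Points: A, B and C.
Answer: A C B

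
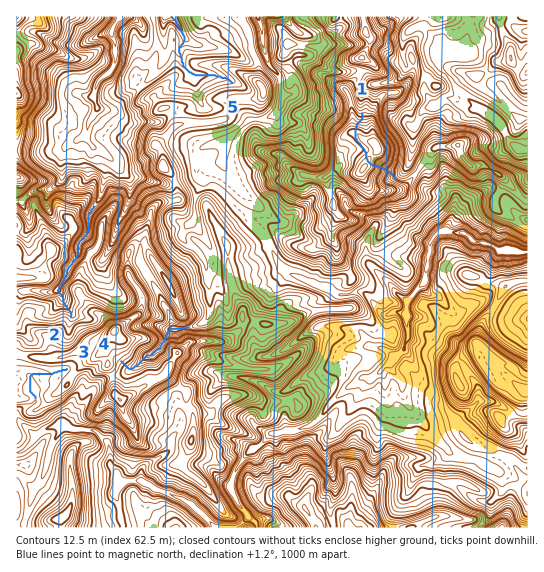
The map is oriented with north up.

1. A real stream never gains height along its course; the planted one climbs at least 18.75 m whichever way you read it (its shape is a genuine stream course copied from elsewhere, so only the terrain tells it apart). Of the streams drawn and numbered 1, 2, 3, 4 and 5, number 1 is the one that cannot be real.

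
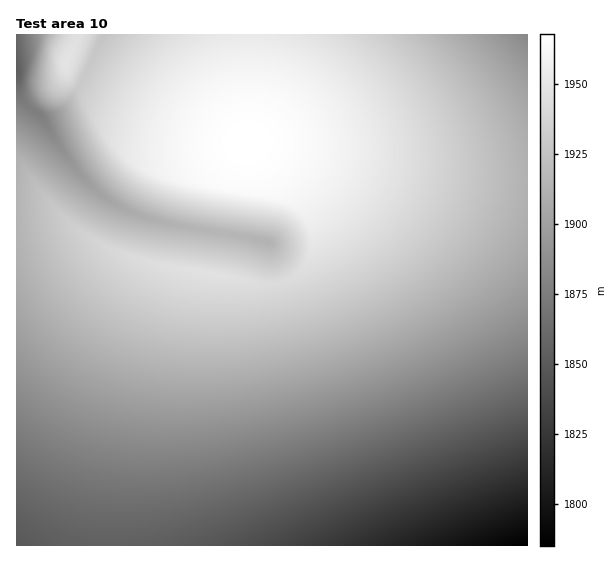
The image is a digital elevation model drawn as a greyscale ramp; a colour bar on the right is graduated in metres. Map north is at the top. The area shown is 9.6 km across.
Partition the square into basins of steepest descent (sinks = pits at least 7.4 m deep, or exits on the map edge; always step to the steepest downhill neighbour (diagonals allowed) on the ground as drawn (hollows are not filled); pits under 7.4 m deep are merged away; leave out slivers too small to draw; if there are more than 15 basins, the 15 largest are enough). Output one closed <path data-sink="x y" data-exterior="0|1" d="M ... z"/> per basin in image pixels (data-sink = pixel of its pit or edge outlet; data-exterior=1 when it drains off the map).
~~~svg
<path data-sink="527 545" data-exterior="1" d="M247 34l-170 1 0 4-12 24 0 8 3 5 10 9 49 24 40 16 46 13 34 5-12 16-15 32-13 82-57-10-36-12-29-16-38-33-31 2 0 341 511 1 1-365-79-6-180-32-20-1z"/><path data-sink="527 35" data-exterior="1" d="M527 34l-278 0-1 107 45 6 80 16 76 12 78 6z"/><path data-sink="17 69" data-exterior="1" d="M77 34l-61 1 0 168 31-1 38 33 36 19 41 12 45 7 13-82 15-32 12-16-34-5-46-13-40-16-49-24-10-9-3-5 0-8 12-24z"/>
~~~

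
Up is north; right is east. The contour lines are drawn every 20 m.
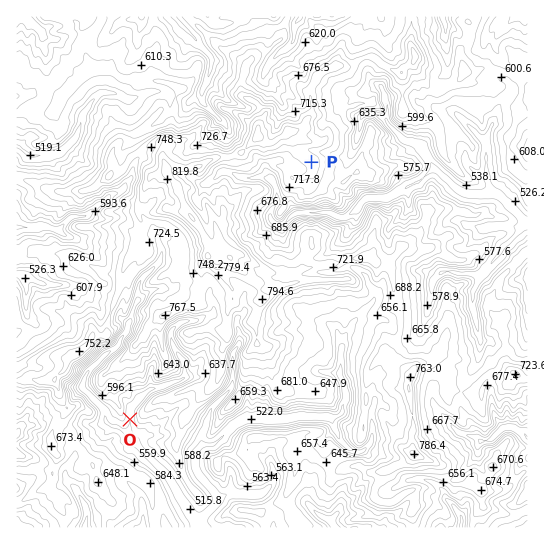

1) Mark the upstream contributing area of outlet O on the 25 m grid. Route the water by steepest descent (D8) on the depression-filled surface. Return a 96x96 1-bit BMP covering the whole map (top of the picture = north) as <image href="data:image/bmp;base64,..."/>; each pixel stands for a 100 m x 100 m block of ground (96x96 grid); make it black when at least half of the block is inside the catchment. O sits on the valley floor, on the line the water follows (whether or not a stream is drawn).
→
<image width="96" height="96" href="data:image/bmp;base64,Qk2+BAAAAAAAAD4AAAAoAAAAYAAAAGAAAAABAAEAAAAAAIAEAAATCwAAEwsAAAIAAAAAAAAA////AAAAAAAAAAAAAAAAAAAAAAAAAAAAAAAAAAAAAAAAAAAAAAAAAAAAAAAAAAAAAAAAAAAAAAAAAAAAAAAAAAAAAAAAAAAAAAAAAAAAAAAAAAAAAAAAAAAAAAAAAAAAAAAAAAAAAAAAAAAAAAAAAAAAAAAAAAAAAAAAAAAAAAAAAAAAAAAAAAAAAAAAAAAAAAAAAAAAAAAAAAAAAAAAAAAAAAAAAAAAAAAAAAAAAAAAAAAAAAAAAAAAAAAAAAAAAAAAAAAAAAAAAAAAAAAAAAAAAAAAAAAAAAAAAAAAAAAAAAAAAAAAAAAAAAAAAAAAAAAAAAAAAAAAAA4AAAAAAAAAAAAAAA8AAAAAAAAAAAAAAB+AAAAAAAAAAAAAAB/AAAAAAAAAAAAAAB/4AAAAAAAAAAAAAD/+AAAAAAAAAAAAAB//+AAAAAAAAAAAAB///AAAAAAAAAAAAB///AAAAAAAAAAAAB///AAAAAAAAAAAAB///gAAAAAAAAAAAA///gAAAAAAAAAAAAf//gAAAAAAAAAAAAP//gAAAAAAAAAAAAH//gAAAAAAAAAAAAH//wAAAAAAAAAAAAD//wAAAAAAAAAAAAB//wAAAAAAAAAAAAA//wAAAAAAAAAAAAAf/wAAAAAAAAAAAAAH/wAAAAAAAAAAAAAA/wAAAAAAAAAAAAAAP4AAAAAAAAAAAAAAP4AAAAAAAAAAAAAAP4AAAAAAAAAAAAAAHwAAAAAAAAAAAAAAHgAAAAAAAAAAAAAAHgAAAAAAAAAAAAAAHAAAAAAAAAAAAAAAHAAAAAAAAAAAAAAACAAAAAAAAAAAAAAAAAAAAAAAAAAAAAAAAAAAAAAAAAAAAAAAAAAAAAAAAAAAAAAAAAAAAAAAAAAAAAAAAAAAAAAAAAAAAAAAAAAAAAAAAAAAAAAAAAAAAAAAAAAAAAAAAAAAAAAAAAAAAAAAAAAAAAAAAAAAAAAAAAAAAAAAAAAAAAAAAAAAAAAAAAAAAAAAAAAAAAAAAAAAAAAAAAAAAAAAAAAAAAAAAAAAAAAAAAAAAAAAAAAAAAAAAAAAAAAAAAAAAAAAAAAAAAAAAAAAAAAAAAAAAAAAAAAAAAAAAAAAAAAAAAAAAAAAAAAAAAAAAAAAAAAAAAAAAAAAAAAAAAAAAAAAAAAAAAAAAAAAAAAAAAAAAAAAAAAAAAAAAAAAAAAAAAAAAAAAAAAAAAAAAAAAAAAAAAAAAAAAAAAAAAAAAAAAAAAAAAAAAAAAAAAAAAAAAAAAAAAAAAAAAAAAAAAAAAAAAAAAAAAAAAAAAAAAAAAAAAAAAAAAAAAAAAAAAAAAAAAAAAAAAAAAAAAAAAAAAAAAAAAAAAAAAAAAAAAAAAAAAAAAAAAAAAAAAAAAAAAAAAAAAAAAAAAAAAAAAAAAAAAAAAAAAAAAAAAAAAAAAAAAAAAAAAAAAAAAAAAAAAAAAAAAAAAAAAAAAAAAAAAAAAAAAAAAAAAAAAAAAAAAAAAAAAAAAAAAAAAAAAAAAAAAAAAAAAAAAAAAAAAAAAAAAAA="/>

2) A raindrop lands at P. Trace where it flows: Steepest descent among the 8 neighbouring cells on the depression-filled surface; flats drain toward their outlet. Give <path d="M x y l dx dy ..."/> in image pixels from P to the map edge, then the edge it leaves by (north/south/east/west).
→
<path d="M311 162l-8 7-8 0-2-3-6-1-5-4-8 0-8 6 1 6 7 9 0 3 3 4 0 14-4 4-3 7 0 4 7 7 5 1 12-12 3 0 1-1 32 0 7 4 8 1 8-7 1 0 11-12 2-1 20 0 8-5 16-8 7-2 13-13 6 0 21 20 5 3 4 0 2 1 17 0 1 1 12 0 8 8 2 0 1 3 17 17"/>
exit: east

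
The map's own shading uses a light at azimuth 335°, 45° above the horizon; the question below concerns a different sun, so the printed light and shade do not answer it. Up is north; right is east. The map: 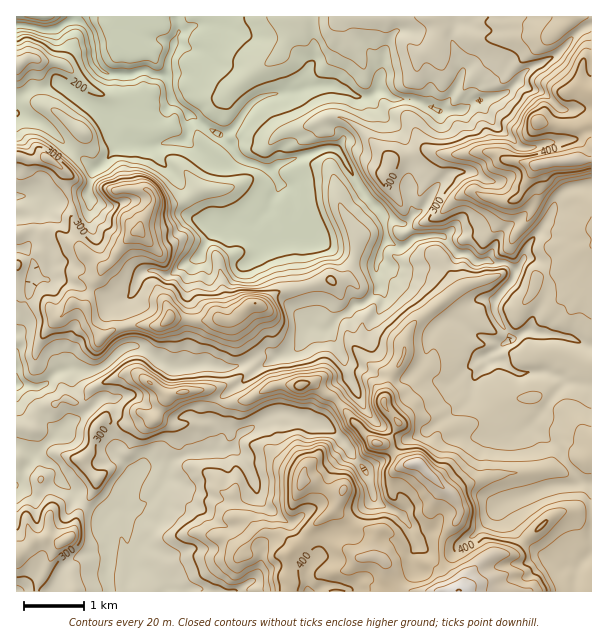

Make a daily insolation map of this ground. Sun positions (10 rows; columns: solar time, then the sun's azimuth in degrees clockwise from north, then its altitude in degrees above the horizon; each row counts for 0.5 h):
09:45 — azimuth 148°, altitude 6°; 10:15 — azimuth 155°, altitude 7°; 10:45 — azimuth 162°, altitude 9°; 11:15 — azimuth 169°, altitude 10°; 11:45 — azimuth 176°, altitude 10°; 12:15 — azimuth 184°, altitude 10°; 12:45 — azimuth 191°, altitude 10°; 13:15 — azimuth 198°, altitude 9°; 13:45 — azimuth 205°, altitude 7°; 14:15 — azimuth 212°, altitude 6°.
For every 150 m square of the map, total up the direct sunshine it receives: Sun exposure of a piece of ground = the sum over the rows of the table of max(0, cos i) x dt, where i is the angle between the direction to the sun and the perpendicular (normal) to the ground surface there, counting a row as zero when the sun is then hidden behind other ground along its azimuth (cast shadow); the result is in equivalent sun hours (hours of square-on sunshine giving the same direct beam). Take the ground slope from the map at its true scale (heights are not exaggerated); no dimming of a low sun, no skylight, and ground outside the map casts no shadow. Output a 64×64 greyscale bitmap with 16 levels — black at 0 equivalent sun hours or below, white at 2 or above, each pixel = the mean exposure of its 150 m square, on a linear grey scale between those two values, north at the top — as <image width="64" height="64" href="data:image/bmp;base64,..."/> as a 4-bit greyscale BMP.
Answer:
<image width="64" height="64" href="data:image/bmp;base64,Qk12CAAAAAAAAHYAAAAoAAAAQAAAAEAAAAABAAQAAAAAAAAIAAATCwAAEwsAABAAAAAAAAAAAAAAABEREQAiIiIAMzMzAERERABVVVUAZmZmAHd3dwCIiIgAmZmZAKqqqgC7u7sAzMzMAN3d3QDu7u4A////AId3ZURVZlVVZnd4q7ZFdmeIVWZlVlMREiNGZUMjM1VVp2hlRVVlVVVmZ5qqy3ZmVXeaqWZ3YhAAAiNFVDATVVWoZ4VWZlVVVmZneJqruGRWZERYqYdUVTEAJVMiIiRVVIh3qFVWZVZmVWdmZ3momHdlRFeIZEVTMxADeZliRWZlR3eut1VVVVVndURERVYzZ3ZnYyMzRTNVMQATMjZ2ZnYleFnIVWVWZnmrqoQjZ1M1ZmQzNERkVlZ0EAAAWpd2ZjQUIDVVZVVlRFZkMiNGUwJ3ZlZVZkNmVqtxAAAmqXd2QyQgFVZVVVVDERE2ZSEAITiYdSERFHh1aXIAARJZh3cyNEEEZlVVVlQzE0RDEAW3MmhiAAA2eHZWdBEiIRN3dREhJCR2ZmZVVVRWMRABZ5uWRnYgBphmiIU0VUMiABI0IkISRZlmZmVVVVVmUyNFa6l2iFFZeHeJczV3ZUMhABNFZDRnm3VVVlVFZlNERVZnmFRUNIZ4iJYSaJmIh1QyI2VWVop3p1VVZXh1QzRWZlVUMQEUaKqaYhI0eImZmZh4dCJYqTJoZlVmd1MjNGZkM1MgATZFrLYRIiEjNEVnZYh2RomGZTWHZmZCESMlZlIhJTABinMSMQASIRERESM3dlZmUgJlVniHeHZVREZ2MhABMAKf+RAAAAEjIzMzM1VFeIUiEmd3esl3d3d3ZTIRAAABKLhkEAABEjRFVUREVVWIh1RFeImq3rmIh3djISEAAAKtgAF0ACNFVVVlVVZVVFVWdlM2h3ictmd2d5hkMyAAJrogBZYzM0VVVmZlVVVDNVeYhRJEeFOIZniaq5ZUQyRpgQCJEVREQ0VWZmZVVDM0V3mYQSMhJr7KiZm824ibvNogBaQSRERERFZmZ2VURDMiNTWFVCJXiv/rYzSe/v/9tQAUMzM0VEVEVVVmZTRFEiEyNHuqvNkhJFZ2EBWtzNowADQAIzRFREVVVEVWQ0SLpzNBAnqpUQAAAAFCAAERJXQTUgJDRWZVVERDIzNWZ2iYZUQwAkIAAAAAAAIgAAAAEjQzNIdVZmVUIyZ2Z3dmh3Z3ibggAAAAAAFHhUIAAAABNVICWGVVZmREV3eHZmVld3iK33IAATRFeJq5dCAAAAJWIjRWZVVWeHRUVVZVM4V6mZic6EJJqZmrzLqohRAAE1M0RVVVVVVmZjEzIiI2VVrLqnS////+u73cu6mHQhIjM0MzJGZVVVaHaCE0Z4d2R7uIURR5h83MurqarLlVVVQzQyETaGVVZ1KKmJiIdnd3aJhTIiEBNkM0Q2m9tkZmZjNFIRE3l2ZlNIeHZ2d2d2Ulh1VEQzQwACEAJqgyZ3d4kxMyEAJ5hlRFVXhmZmZlQRIiNmVEVBERAAAAEBWZmImKkiMhESWIdWQkV2VmZmVCIRNodmRDARAAAAAABGeZqXh2NEMyEkebuiFGZmZmZVVEZnmHZCEAEAAAAAAAASVlZkNEREQzIjaMkkVmZmaGZmZFZ5h2MmIRECAAAAAAABEkM0RFVUQhAAFUNEZmZlZ2ZWdjaYnP2UITQQAAAAAAABRmRmZ2ZRAAAEsyRWZmJWZndjFIq8toljMRAAABEAAAJXhlIkVTETlo64d2VmZ2VndSEjW8tSR3UQERESMzIQNmaHJjERBcybdqpVVVVndmY0ITM3lkUzQhEjMzNEREV3ZWeKpiA0NmeVjIRVZmJDMTQSIlREVDACREVVVEREV5dUM1E7/+lnZodJx1VVVDMkUyEkQiV0IjVVZmZVVVVohkMjWZI5zZd4m5apVVVWVUQzMiIQE4doiIh3ZmVVVWh0Mha7dzJrus3d2np1VVNFVWQzjaZVVDR6qph2ZVVWZlQxbcdoYybN2mV6ioZlWHZodna5moYhI1Z3eIZmRVZlQyW9lWZ1ITYgATeayFRJh3macgAAAAEkQhETVlRmZmVCOsp3dmdCEAAkNrq92oeJqoIRAAAAATUxESIiJGZmZTJrhWd2Z3UhOsuHve//+qzWECQgAAASQyNFUySYU0VUI6dEV3d4rMy4m6dXm830JCACVkEAABIRNGY0q7urhBAXhFVEV4h3ialRAAAAEjARABR2IQABIhJGUjZVaZi+2ZdGYxI1MQAAEAAAAAAAMAABN4UiIRI1ZkQSVlVFiIituIcgEkQQAAAAADinVEQhABNlMSRVVERUMlqUVEM1aIeLkgEkUyEBAAABNZuYd3IiV1IBNVVVQzQnqIhFUyISR4YQIkZDIREAAAETNDESRnl0IBNWZVVTFIh3eGNEMiEAAAEkQhADRDIREiEBEURGVCESRndmZmRIh2Z4lTNDMxABIiMRA3mGdTMRIQArqYhTITWHQ0RVVXdlVWeJl2VDMiNphHvdqZZniYUxAWVna4dleWIAABISVVVVRXiZmHZ3eJiHdniIiFd2eENFISQ7qpq3IQIzEUVlVVREV4iYdniYh3dmZ3h3ZXdldBARJEeqqWMya8zcp2ZVVVVVZ4h2V5mHZ3Zmd2Z3ZmZoYQEkUUMQE0R3dndoREVVVVVVZnh4iHZ3Z2ZnZoh3Z3eqUiIwAAATRGZlVVZUZmVVREVWiHiHZnh2VFZmiId4h3mnIRAAABNFdlVVZ4RVVVVVVWZ3iHdniIQzRWZmZmZmZnlhAAARACh2VmZndlRVVmZmZnd3d3iIl2ZmZkRWZmVUVpcpm9tiaGVmZmVXd2ZmZmZmZmVmd3d4d4dmZlVVVUREaI"/>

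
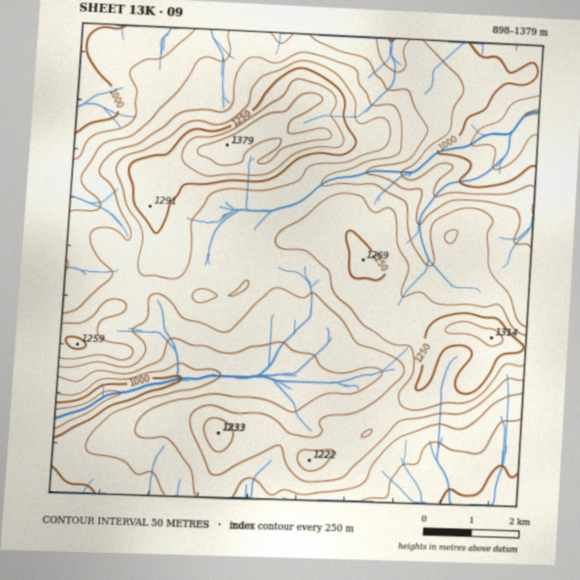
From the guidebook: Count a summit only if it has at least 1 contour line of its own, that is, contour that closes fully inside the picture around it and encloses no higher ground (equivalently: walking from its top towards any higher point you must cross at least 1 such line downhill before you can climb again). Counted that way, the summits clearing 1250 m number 4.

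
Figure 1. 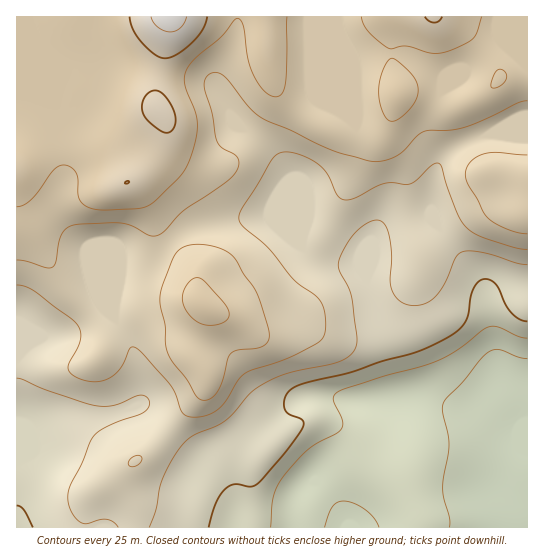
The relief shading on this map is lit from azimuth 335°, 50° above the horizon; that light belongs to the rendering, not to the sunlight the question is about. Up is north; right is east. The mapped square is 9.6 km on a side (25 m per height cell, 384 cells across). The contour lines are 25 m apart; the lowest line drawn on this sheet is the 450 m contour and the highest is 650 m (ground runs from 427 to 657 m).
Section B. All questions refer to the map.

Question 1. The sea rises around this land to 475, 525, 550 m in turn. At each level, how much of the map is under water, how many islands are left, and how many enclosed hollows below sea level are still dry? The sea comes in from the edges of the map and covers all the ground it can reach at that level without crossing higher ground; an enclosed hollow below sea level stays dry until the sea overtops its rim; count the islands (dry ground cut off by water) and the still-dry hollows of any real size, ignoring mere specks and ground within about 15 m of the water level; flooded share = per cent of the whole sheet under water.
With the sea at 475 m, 14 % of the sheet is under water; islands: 0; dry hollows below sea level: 0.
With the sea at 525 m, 31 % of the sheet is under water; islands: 0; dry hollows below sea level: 0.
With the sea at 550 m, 48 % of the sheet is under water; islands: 0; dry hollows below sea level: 0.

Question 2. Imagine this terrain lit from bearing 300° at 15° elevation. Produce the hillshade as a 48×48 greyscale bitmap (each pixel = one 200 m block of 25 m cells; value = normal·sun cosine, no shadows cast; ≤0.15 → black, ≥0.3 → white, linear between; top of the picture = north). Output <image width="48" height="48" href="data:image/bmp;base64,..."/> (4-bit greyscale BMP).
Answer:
<image width="48" height="48" href="data:image/bmp;base64,Qk32BAAAAAAAAHYAAAAoAAAAMAAAADAAAAABAAQAAAAAAIAEAAATCwAAEwsAABAAAAAAAAAAAAAAABEREQAiIiIAMzMzAERERABVVVUAZmZmAHd3dwCIiIgAmZmZAKqqqgC7u7sAzMzMAN3d3QDu7u4A////AMzd3KqruoiamHirlmiqmau8zMuoiImqu8ze3KqqqoiaqHiqlmiqmaq8zLuYiJqru7ze7bqaqYiKqYiahVirqaq7u7qYiJq7u7ze/tupmIeJqpiZdEeruqu7u6qIiJqru7vO//3KmHZ5qqmqhDR6u7u7u6mIiJqru7vN7/7cuGVom6qrlTJYq7u7u6qYiJqru7vM7v/u24ZWirqruEI2m7u7u7qYiJmqu7u83e7u7bhleaqruoQ0ebuqu7qpmZmqu7vM3d3e7tuGZ4mqu6hVaKqqq7upmZqqu7vM3MzN3e24ZVaJqrqXZ5qqq7uqqqqqq7u8zLu7zd7shTNomau6iJqqq7u6qqqqqqq7u6qqq97+xyE2iImqmJqqqru6qaqqqqqqqpiIms3/6kEld2eIh3iJmaqqmZqqqqu7qph2eb3u62IkVVVWZVVmd4mZmImqqszMzKhmeb3d24U0VURFVEREVWZ4iIiaqs3e/9p2es7typdmZVVWVVVVVVVWZneaqrze//yXm97typiIdmZ3d2Z3d2VURVaKqrvN7/2prN7typiJiHiJiHeJmZdlQ0V5qbu83uy6vN3dyoiIiImamHiaqqmHZEV5qru7zMu8zM3typiIiImqmHiau6qpdlaKu7vMuqq83d7+25mZiImqmHibu6qZh3iszLvMuZq83d//26mZmJqqqYmrzLqYd3m8zKu7qZq83d//25mqmZmqqZmrzMqYdnm8zKq6mJu73d7/65mqqZmqqpq8zcuYZnmruqqpiKu73c3/7KmqqZmqqZq73dyodniaqaqYeKu73czf7bqqqZqqmIq7ztyph4iZmJmXZ5q7zbq93cu6qqq7qImrzdy6mZmZiJmHZniavKmavMu6qqu7uYibzdy7u7qpmamYd3ZnmZiJmqqpmru8yoeJvMu73dy7qpmZmZdmd3d3iIiIiru7y5d4rLqs7u3MzJmavMqHdmZneId3ebu83Kh3m6ms7+zMzIiJve3Kh2Vnd3dmZ6u83bl3ipic79y8zIiJvO7suXZmeIh2Voq83cqHeZiM/9y7vJiJrN7ty5h2eJmGZnmrzMqYeIeL//3LzKqau83dzLl2aJqodniru7qpd3d63/7czbqqvMzMzMqGVpq6iImqqqq6h2d4re7dzLu7vM3czLuWRXq7qZqrqqq8p2eIiavMzLu7u8zdzLuXVGm7uqq7uqvNuGeJh3eau7u7u7zd3cuXVWm8u6qru7vOyWaaqGZXmru7u7ze7cuXZnq8y6mau7ve2naLy5dlV7u7u7vN7tuXZ5vN25iau7vf65eKzcuXZru7u7vN7tuGV5ve25eKu7vf7KmKvN25h7u7u7vM3cp1Rpve24eKu7ve7Kqau83Lqbu7u7u83cp0NYve24eKu7ve26qpmrzLqru7u7u83cp0JGnO64aKu7vNy6qpiau7u7u7u7u83cqFM1i+64aKu7zMuqqpeJqru7u7u7vN7tuWQ0et24aKu83curupd4mru7u7u7vO/9uXVEes24aKu83curupd4iruw=="/>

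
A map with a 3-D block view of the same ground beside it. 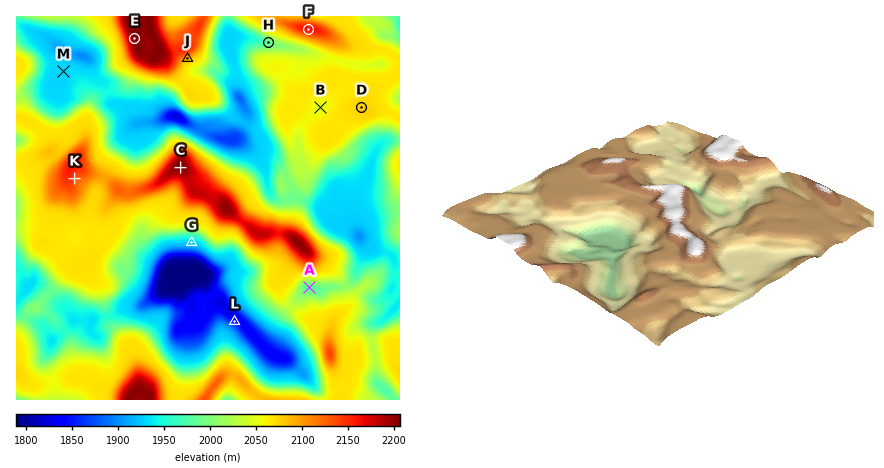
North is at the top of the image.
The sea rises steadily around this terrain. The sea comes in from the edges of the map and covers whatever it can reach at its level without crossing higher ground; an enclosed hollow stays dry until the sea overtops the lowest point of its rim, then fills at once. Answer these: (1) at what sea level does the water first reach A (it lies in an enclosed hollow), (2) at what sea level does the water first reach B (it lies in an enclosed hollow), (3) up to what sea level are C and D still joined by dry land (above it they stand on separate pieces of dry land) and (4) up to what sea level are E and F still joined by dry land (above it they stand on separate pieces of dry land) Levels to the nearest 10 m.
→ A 2010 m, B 2060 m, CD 1990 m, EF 1980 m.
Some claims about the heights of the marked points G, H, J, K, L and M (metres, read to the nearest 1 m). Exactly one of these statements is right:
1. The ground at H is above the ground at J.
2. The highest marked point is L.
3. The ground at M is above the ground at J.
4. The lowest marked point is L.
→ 4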